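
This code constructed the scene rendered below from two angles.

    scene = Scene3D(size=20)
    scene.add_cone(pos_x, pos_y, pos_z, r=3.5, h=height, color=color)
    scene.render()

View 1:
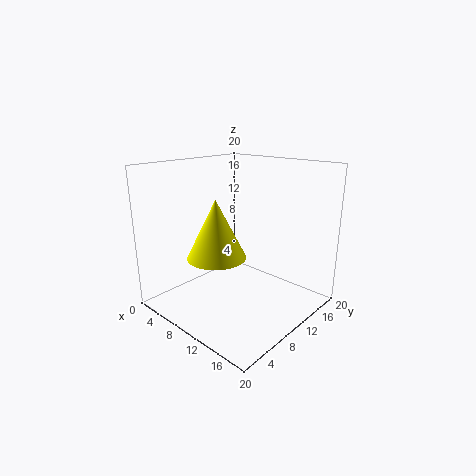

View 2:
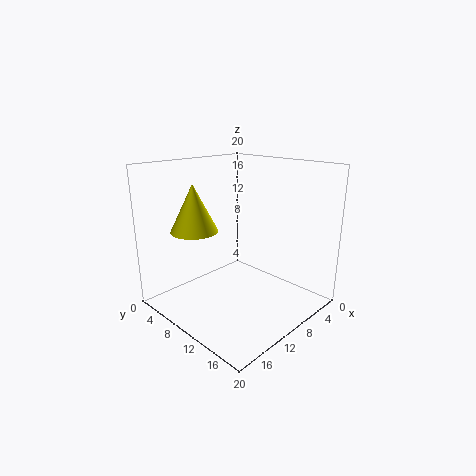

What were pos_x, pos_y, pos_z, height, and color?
pos_x = 12.5; pos_y = 3.5; pos_z = 10; height = 7; color = 'yellow'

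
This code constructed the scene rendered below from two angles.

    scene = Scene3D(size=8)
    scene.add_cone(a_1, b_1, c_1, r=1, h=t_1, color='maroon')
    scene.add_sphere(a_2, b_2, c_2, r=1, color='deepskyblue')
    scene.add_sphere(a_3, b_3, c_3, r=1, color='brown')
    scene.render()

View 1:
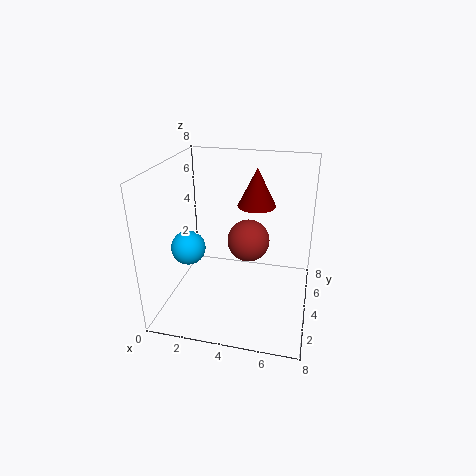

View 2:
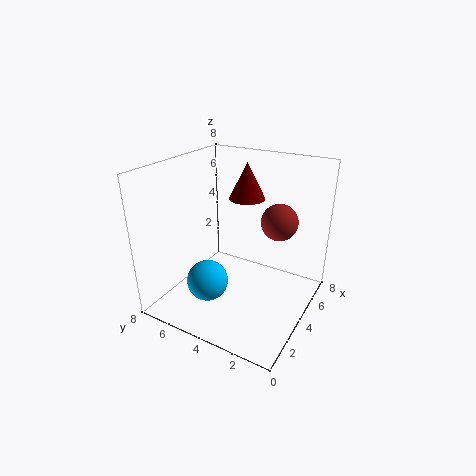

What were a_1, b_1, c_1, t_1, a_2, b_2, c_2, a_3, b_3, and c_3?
a_1 = 5, b_1 = 4, c_1 = 6, t_1 = 2, a_2 = 1, b_2 = 4, c_2 = 3, a_3 = 5, b_3 = 2, c_3 = 5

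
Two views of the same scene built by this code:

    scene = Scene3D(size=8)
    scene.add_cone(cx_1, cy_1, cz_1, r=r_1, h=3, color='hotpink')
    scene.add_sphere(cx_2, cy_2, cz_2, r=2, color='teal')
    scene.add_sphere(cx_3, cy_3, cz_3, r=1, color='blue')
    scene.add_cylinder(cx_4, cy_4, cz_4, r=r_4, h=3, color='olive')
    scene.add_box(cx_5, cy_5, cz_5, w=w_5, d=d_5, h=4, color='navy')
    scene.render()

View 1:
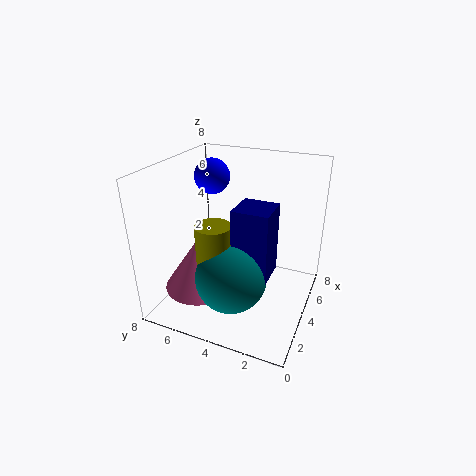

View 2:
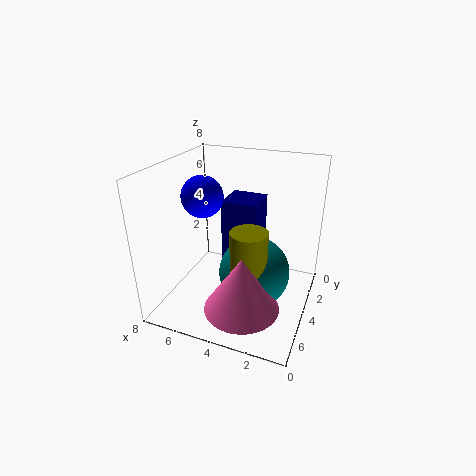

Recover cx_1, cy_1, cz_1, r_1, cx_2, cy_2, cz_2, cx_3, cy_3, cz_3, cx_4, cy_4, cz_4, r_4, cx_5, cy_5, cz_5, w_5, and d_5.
cx_1 = 3
cy_1 = 6
cz_1 = 1
r_1 = 2
cx_2 = 3
cy_2 = 4
cz_2 = 2
cx_3 = 5
cy_3 = 6
cz_3 = 7
cx_4 = 3
cy_4 = 5
cz_4 = 2
r_4 = 1
cx_5 = 3
cy_5 = 2
cz_5 = 2
w_5 = 2
d_5 = 2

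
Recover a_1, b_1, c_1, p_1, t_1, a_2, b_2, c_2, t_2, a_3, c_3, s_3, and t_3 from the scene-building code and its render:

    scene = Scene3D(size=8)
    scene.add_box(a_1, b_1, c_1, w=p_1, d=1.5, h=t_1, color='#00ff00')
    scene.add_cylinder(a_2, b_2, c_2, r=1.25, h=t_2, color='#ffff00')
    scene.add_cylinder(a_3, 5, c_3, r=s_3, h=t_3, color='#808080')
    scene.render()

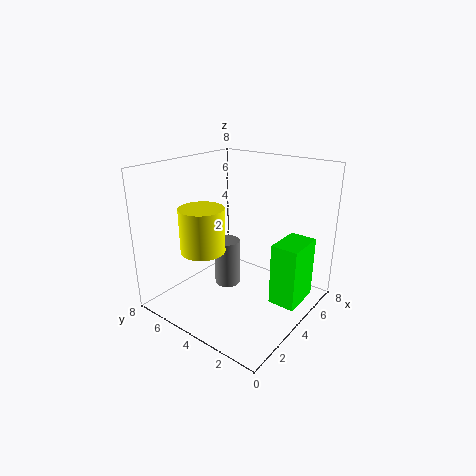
a_1 = 4.25; b_1 = 0.5; c_1 = 0.5; p_1 = 2.25; t_1 = 3.5; a_2 = 2.75; b_2 = 5.5; c_2 = 3.25; t_2 = 2.5; a_3 = 4.25; c_3 = 0.75; s_3 = 0.75; t_3 = 2.75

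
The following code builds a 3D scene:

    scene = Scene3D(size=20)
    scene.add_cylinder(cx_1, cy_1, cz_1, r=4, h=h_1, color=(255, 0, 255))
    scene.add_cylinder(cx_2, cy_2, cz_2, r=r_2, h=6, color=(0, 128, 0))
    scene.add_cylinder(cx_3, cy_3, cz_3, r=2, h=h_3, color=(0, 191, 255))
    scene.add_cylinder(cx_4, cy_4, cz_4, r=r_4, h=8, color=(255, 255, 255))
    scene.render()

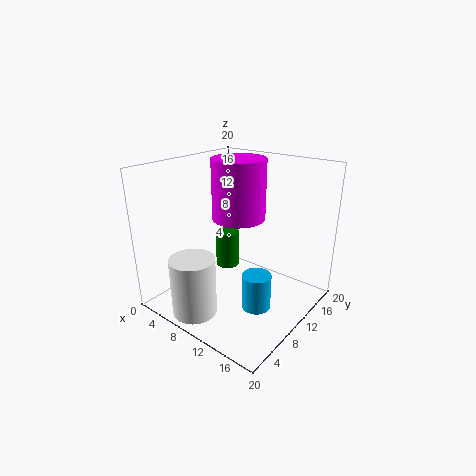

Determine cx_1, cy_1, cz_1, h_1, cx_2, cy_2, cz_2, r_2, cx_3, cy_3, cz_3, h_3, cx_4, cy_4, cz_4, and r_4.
cx_1 = 7
cy_1 = 14
cz_1 = 11
h_1 = 9
cx_2 = 3
cy_2 = 16
cz_2 = 1
r_2 = 2
cx_3 = 14
cy_3 = 9
cz_3 = 1
h_3 = 5
cx_4 = 8
cy_4 = 3
cz_4 = 1
r_4 = 3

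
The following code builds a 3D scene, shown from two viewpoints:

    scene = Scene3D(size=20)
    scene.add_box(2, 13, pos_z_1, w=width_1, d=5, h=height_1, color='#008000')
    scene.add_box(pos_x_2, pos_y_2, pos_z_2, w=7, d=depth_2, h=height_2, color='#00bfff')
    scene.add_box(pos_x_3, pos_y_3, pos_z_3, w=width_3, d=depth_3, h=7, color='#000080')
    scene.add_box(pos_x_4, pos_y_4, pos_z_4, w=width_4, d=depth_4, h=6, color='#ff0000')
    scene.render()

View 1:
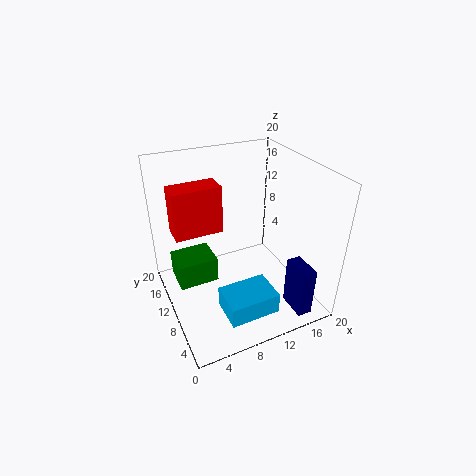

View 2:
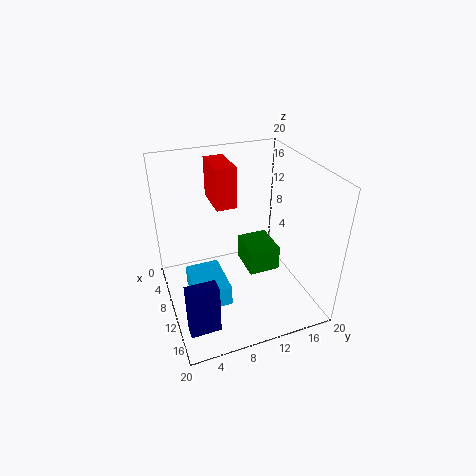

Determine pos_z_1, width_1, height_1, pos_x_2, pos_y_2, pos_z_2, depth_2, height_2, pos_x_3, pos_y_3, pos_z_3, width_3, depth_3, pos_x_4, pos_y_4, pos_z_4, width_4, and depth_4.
pos_z_1 = 1, width_1 = 6, height_1 = 4, pos_x_2 = 6, pos_y_2 = 3, pos_z_2 = 1, depth_2 = 5, height_2 = 3, pos_x_3 = 15, pos_y_3 = 1, pos_z_3 = 1, width_3 = 2, depth_3 = 4, pos_x_4 = 1, pos_y_4 = 8, pos_z_4 = 13, width_4 = 6, depth_4 = 3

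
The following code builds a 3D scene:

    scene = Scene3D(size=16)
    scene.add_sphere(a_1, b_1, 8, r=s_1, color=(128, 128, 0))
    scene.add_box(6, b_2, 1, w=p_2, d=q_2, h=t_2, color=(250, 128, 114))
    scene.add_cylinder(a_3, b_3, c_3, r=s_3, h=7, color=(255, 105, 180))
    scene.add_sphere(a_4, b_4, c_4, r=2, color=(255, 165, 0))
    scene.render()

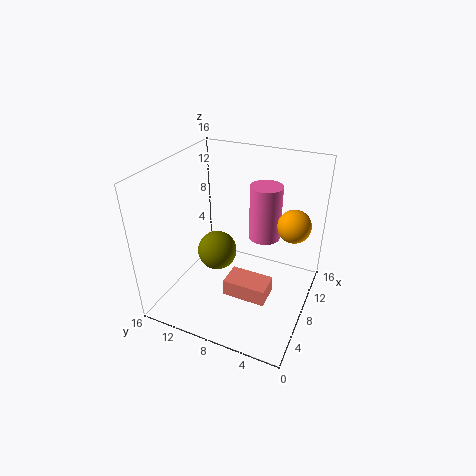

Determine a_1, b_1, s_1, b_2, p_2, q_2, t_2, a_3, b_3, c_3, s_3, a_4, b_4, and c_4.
a_1 = 5; b_1 = 9; s_1 = 2; b_2 = 4; p_2 = 3; q_2 = 5; t_2 = 2; a_3 = 14; b_3 = 7; c_3 = 5; s_3 = 2; a_4 = 13; b_4 = 3; c_4 = 8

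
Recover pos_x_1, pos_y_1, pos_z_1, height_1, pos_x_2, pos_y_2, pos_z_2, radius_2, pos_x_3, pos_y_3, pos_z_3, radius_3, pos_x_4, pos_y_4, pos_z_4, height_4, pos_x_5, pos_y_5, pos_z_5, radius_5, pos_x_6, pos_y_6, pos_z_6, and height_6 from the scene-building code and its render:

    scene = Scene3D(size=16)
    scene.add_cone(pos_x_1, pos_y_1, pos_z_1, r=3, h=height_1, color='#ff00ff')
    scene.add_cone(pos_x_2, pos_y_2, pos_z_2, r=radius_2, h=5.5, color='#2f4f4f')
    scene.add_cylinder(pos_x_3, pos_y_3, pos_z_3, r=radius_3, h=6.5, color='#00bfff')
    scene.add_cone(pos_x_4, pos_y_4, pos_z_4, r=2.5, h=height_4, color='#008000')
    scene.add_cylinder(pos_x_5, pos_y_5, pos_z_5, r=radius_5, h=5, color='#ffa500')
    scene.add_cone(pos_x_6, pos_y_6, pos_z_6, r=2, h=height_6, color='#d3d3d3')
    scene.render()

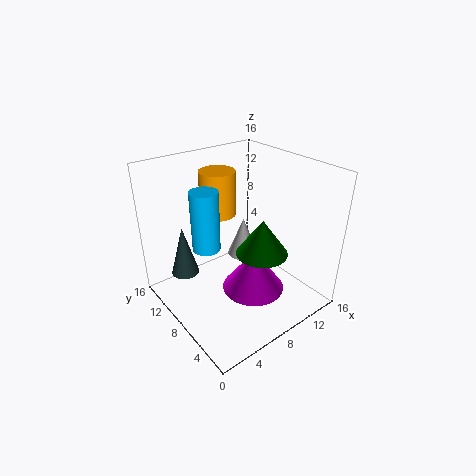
pos_x_1 = 6
pos_y_1 = 3
pos_z_1 = 5.5
height_1 = 4
pos_x_2 = 2.5
pos_y_2 = 10.5
pos_z_2 = 4.5
radius_2 = 1.5
pos_x_3 = 4.5
pos_y_3 = 9
pos_z_3 = 7.5
radius_3 = 1.5
pos_x_4 = 7
pos_y_4 = 3
pos_z_4 = 9
height_4 = 3.5
pos_x_5 = 7.5
pos_y_5 = 11
pos_z_5 = 10
radius_5 = 2
pos_x_6 = 12
pos_y_6 = 12
pos_z_6 = 2.5
height_6 = 5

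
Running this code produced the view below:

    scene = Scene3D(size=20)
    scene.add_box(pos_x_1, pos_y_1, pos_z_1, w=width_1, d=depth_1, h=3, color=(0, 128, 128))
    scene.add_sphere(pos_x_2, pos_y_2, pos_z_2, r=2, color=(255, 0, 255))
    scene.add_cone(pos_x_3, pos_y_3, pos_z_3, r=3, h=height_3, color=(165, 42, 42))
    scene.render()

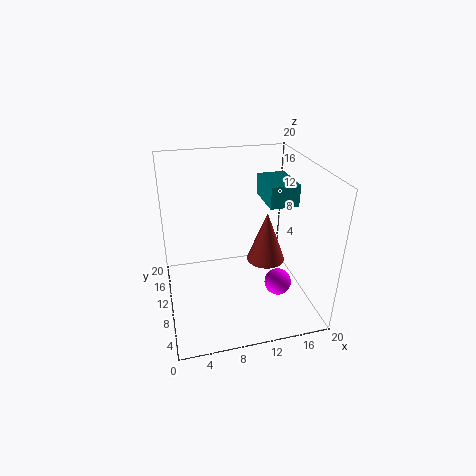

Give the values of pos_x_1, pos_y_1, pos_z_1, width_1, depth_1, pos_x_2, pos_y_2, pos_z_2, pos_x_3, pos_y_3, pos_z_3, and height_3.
pos_x_1 = 14, pos_y_1 = 8.5, pos_z_1 = 14.5, width_1 = 4, depth_1 = 6, pos_x_2 = 16, pos_y_2 = 9, pos_z_2 = 2, pos_x_3 = 15.5, pos_y_3 = 13.5, pos_z_3 = 3.5, height_3 = 8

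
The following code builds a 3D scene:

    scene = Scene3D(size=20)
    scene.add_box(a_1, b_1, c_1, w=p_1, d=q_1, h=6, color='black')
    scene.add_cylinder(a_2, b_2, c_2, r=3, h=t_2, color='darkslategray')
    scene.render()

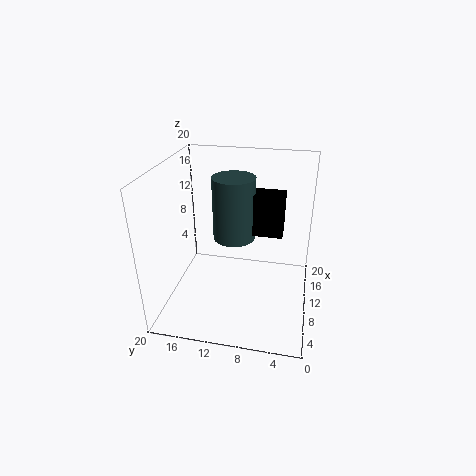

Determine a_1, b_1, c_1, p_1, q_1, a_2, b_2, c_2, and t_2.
a_1 = 11, b_1 = 4, c_1 = 10, p_1 = 3, q_1 = 7, a_2 = 12, b_2 = 11, c_2 = 9, t_2 = 9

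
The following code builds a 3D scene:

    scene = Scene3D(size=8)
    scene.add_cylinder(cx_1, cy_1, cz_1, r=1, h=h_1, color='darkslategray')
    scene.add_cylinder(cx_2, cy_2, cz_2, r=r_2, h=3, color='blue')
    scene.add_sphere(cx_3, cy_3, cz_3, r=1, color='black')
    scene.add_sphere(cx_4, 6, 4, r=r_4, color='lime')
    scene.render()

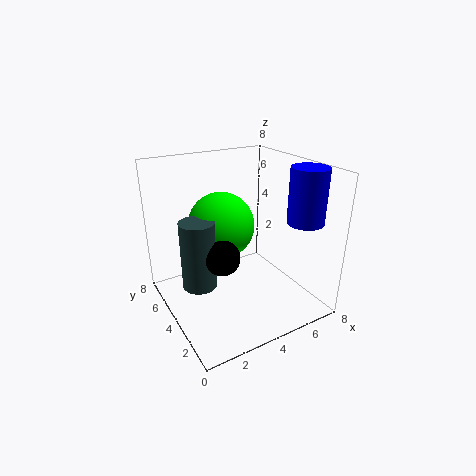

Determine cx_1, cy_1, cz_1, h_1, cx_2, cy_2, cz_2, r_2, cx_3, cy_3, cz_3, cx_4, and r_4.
cx_1 = 2; cy_1 = 5; cz_1 = 1; h_1 = 4; cx_2 = 7; cy_2 = 2; cz_2 = 5; r_2 = 1; cx_3 = 3; cy_3 = 4; cz_3 = 3; cx_4 = 4; r_4 = 2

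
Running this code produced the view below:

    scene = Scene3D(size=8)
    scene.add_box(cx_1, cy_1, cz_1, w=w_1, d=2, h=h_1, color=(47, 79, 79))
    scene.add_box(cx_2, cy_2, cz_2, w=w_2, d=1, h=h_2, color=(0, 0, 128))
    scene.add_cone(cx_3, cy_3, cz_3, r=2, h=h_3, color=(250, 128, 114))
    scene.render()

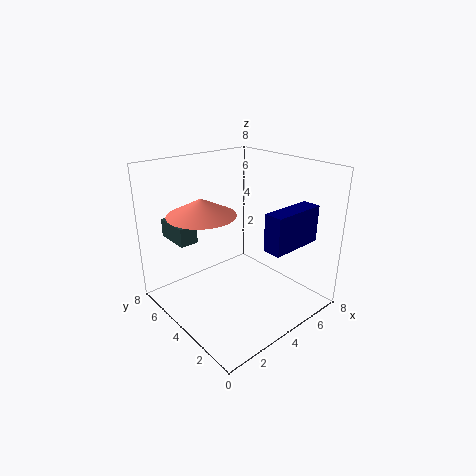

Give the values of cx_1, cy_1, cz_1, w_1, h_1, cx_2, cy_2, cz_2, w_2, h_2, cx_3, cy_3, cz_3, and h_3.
cx_1 = 1, cy_1 = 5, cz_1 = 4, w_1 = 1, h_1 = 1, cx_2 = 4, cy_2 = 1, cz_2 = 4, w_2 = 3, h_2 = 2, cx_3 = 3, cy_3 = 6, cz_3 = 5, h_3 = 1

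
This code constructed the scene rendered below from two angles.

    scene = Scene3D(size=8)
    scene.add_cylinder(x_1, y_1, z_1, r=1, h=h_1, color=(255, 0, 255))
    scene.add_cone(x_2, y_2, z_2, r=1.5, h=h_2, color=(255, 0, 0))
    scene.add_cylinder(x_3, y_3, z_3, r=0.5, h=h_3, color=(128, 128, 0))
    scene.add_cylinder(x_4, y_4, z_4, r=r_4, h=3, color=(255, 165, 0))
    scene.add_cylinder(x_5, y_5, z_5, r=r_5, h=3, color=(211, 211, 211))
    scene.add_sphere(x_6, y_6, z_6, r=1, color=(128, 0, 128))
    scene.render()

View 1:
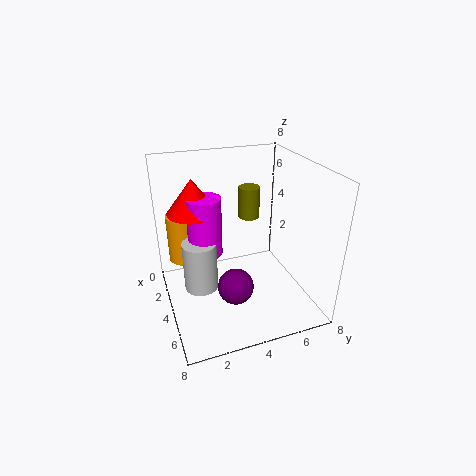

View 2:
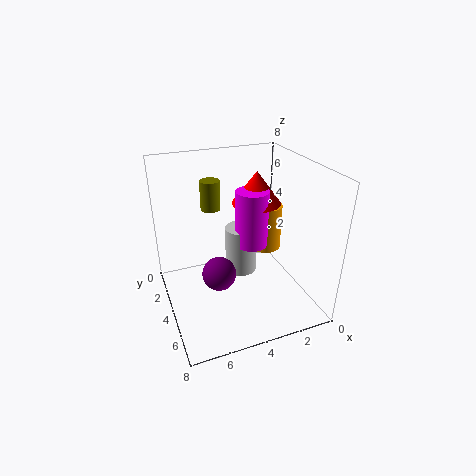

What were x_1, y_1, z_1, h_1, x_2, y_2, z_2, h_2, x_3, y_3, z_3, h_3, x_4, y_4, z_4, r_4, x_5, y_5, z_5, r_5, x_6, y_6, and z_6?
x_1 = 2.5; y_1 = 2.5; z_1 = 2.5; h_1 = 3.5; x_2 = 2; y_2 = 2; z_2 = 5; h_2 = 2; x_3 = 5.5; y_3 = 4; z_3 = 6; h_3 = 1.5; x_4 = 1; y_4 = 1.5; z_4 = 1.5; r_4 = 1; x_5 = 3; y_5 = 2; z_5 = 0.5; r_5 = 1; x_6 = 5; y_6 = 3.5; z_6 = 1.5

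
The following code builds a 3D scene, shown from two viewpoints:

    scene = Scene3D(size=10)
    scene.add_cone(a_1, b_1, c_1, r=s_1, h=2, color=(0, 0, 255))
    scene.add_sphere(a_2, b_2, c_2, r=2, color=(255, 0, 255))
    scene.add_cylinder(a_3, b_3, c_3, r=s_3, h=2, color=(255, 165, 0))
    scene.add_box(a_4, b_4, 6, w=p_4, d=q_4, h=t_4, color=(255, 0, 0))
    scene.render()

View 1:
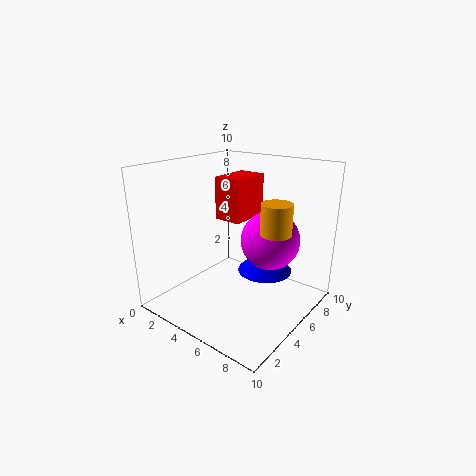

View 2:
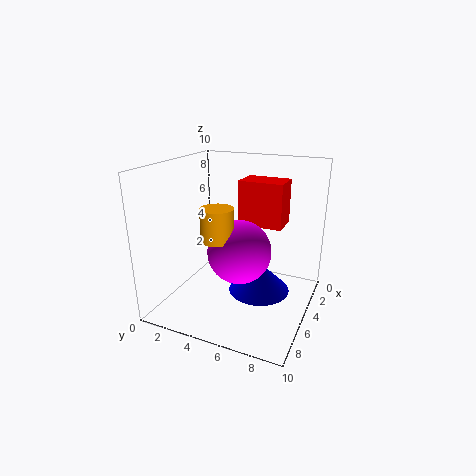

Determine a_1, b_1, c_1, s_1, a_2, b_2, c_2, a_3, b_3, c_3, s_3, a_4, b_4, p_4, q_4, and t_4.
a_1 = 6; b_1 = 7; c_1 = 2; s_1 = 2; a_2 = 7; b_2 = 6; c_2 = 5; a_3 = 8; b_3 = 5; c_3 = 6; s_3 = 1; a_4 = 3; b_4 = 5; p_4 = 2; q_4 = 3; t_4 = 3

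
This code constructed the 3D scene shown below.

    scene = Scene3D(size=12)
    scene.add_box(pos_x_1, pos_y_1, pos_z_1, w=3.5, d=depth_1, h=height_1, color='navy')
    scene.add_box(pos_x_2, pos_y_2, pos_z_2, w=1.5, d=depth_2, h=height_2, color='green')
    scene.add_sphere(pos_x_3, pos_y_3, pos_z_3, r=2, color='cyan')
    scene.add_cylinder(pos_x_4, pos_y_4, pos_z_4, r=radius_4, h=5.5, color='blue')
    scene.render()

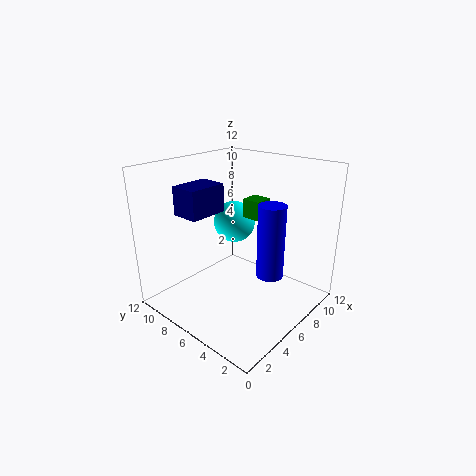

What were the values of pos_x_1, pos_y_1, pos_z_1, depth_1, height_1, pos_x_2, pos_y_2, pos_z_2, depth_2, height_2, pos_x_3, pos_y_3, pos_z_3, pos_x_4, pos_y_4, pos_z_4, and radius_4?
pos_x_1 = 3.5; pos_y_1 = 8.5; pos_z_1 = 7.5; depth_1 = 2.5; height_1 = 2.5; pos_x_2 = 6; pos_y_2 = 4; pos_z_2 = 8; depth_2 = 1.5; height_2 = 1.5; pos_x_3 = 9.5; pos_y_3 = 9.5; pos_z_3 = 5.5; pos_x_4 = 5; pos_y_4 = 2; pos_z_4 = 4.5; radius_4 = 1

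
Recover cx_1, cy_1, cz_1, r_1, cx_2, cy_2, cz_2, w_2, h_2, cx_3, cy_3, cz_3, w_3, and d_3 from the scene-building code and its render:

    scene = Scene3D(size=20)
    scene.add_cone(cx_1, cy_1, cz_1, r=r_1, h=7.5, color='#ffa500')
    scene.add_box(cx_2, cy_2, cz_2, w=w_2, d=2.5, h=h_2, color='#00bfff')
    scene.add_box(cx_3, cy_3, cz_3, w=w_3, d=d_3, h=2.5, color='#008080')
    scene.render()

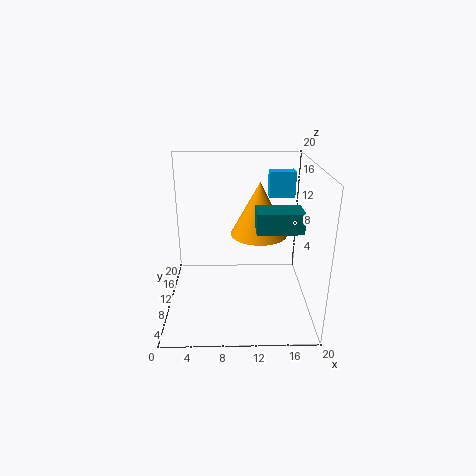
cx_1 = 13
cy_1 = 11.5
cz_1 = 10
r_1 = 4
cx_2 = 15
cy_2 = 17
cz_2 = 13.5
w_2 = 4
h_2 = 4
cx_3 = 12
cy_3 = 3
cz_3 = 13.5
w_3 = 5.5
d_3 = 3.5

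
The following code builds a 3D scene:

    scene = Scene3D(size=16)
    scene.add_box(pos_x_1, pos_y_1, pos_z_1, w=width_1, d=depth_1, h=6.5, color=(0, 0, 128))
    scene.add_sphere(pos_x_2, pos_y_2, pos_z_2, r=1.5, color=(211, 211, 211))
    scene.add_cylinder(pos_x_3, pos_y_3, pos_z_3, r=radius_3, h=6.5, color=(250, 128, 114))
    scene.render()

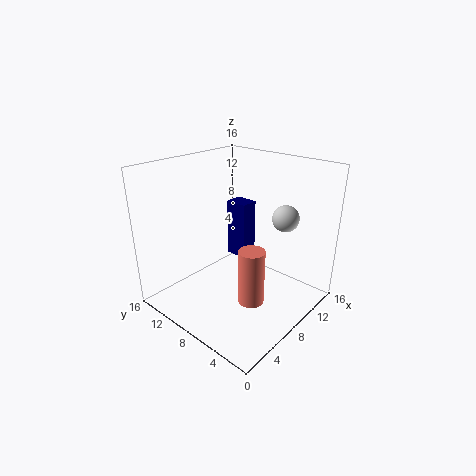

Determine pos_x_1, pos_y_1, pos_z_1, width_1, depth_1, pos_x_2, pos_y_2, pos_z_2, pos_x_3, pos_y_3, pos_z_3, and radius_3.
pos_x_1 = 9, pos_y_1 = 8, pos_z_1 = 5, width_1 = 2, depth_1 = 2.5, pos_x_2 = 12, pos_y_2 = 4.5, pos_z_2 = 10, pos_x_3 = 8, pos_y_3 = 6, pos_z_3 = 0.5, radius_3 = 1.5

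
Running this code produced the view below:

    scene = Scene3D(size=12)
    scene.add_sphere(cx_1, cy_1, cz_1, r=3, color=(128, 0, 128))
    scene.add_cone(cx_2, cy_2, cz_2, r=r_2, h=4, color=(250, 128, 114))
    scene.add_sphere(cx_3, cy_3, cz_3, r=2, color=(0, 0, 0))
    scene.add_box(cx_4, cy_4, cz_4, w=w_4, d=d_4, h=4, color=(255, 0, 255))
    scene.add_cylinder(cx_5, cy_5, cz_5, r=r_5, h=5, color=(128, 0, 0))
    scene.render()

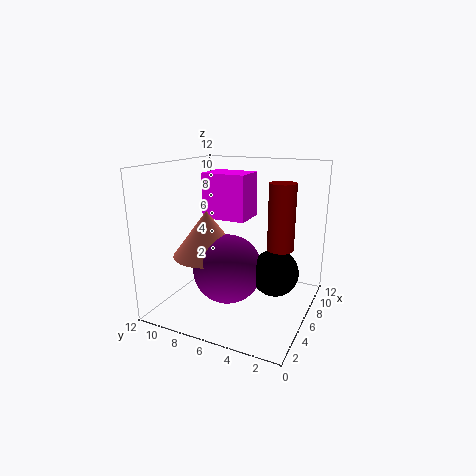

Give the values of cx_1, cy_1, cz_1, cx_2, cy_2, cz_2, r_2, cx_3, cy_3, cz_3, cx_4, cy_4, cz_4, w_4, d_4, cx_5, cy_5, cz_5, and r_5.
cx_1 = 6, cy_1 = 7, cz_1 = 3, cx_2 = 6, cy_2 = 9, cz_2 = 4, r_2 = 3, cx_3 = 7, cy_3 = 3, cz_3 = 3, cx_4 = 7, cy_4 = 6, cz_4 = 7, w_4 = 3, d_4 = 4, cx_5 = 5, cy_5 = 2, cz_5 = 6, r_5 = 1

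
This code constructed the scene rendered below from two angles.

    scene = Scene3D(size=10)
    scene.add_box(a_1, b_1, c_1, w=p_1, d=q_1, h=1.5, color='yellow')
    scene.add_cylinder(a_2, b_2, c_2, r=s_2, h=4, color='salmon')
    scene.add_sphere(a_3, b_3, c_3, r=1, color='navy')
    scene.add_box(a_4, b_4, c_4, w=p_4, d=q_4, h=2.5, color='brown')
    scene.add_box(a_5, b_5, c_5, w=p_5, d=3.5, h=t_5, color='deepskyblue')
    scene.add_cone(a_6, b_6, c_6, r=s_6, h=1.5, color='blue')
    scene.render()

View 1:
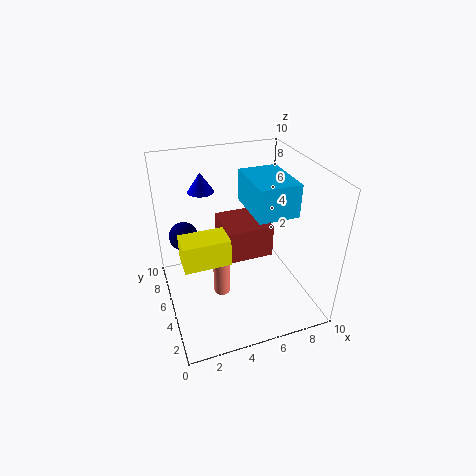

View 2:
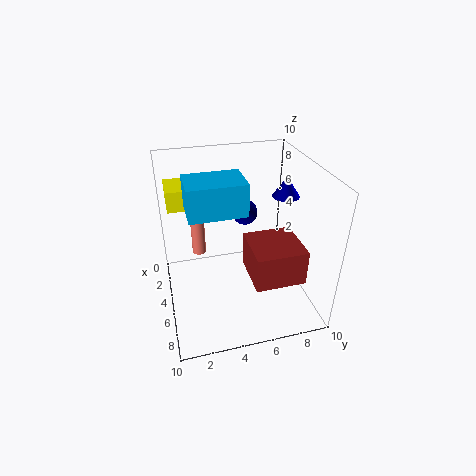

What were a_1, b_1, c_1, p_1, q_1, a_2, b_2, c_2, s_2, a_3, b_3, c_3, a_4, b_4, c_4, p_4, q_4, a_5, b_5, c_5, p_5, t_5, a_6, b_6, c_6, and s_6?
a_1 = 0.5; b_1 = 0.5; c_1 = 6.5; p_1 = 2.5; q_1 = 1.5; a_2 = 3; b_2 = 2.5; c_2 = 3; s_2 = 0.5; a_3 = 1.5; b_3 = 6.5; c_3 = 5; a_4 = 4.5; b_4 = 5.5; c_4 = 2.5; p_4 = 3.5; q_4 = 3.5; a_5 = 5; b_5 = 1.5; c_5 = 8; p_5 = 2.5; t_5 = 2; a_6 = 3.5; b_6 = 9; c_6 = 7; s_6 = 1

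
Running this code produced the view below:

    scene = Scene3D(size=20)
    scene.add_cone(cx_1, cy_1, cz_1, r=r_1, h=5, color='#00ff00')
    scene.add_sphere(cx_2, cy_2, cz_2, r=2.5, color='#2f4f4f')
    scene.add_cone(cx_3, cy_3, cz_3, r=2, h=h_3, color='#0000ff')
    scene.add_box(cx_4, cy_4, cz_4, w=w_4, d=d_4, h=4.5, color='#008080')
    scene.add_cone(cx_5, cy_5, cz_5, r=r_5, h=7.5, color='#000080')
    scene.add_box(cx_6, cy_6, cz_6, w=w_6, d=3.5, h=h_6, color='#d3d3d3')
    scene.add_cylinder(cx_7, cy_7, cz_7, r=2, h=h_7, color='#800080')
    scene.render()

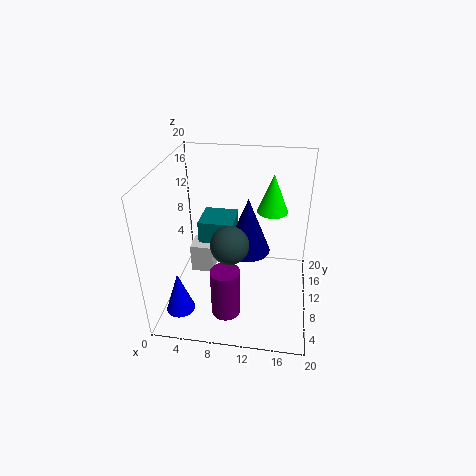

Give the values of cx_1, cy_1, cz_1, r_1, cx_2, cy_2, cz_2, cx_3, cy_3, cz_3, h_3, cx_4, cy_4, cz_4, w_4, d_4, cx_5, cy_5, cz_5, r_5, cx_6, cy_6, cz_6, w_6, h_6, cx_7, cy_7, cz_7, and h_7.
cx_1 = 14.5; cy_1 = 10; cz_1 = 14.5; r_1 = 2; cx_2 = 9.5; cy_2 = 6.5; cz_2 = 11; cx_3 = 2.5; cy_3 = 5; cz_3 = 0.5; h_3 = 6; cx_4 = 3; cy_4 = 14; cz_4 = 5; w_4 = 5.5; d_4 = 5.5; cx_5 = 11.5; cy_5 = 9; cz_5 = 9; r_5 = 3; cx_6 = 2; cy_6 = 12.5; cz_6 = 1.5; w_6 = 3.5; h_6 = 4.5; cx_7 = 9; cy_7 = 5.5; cz_7 = 0.5; h_7 = 7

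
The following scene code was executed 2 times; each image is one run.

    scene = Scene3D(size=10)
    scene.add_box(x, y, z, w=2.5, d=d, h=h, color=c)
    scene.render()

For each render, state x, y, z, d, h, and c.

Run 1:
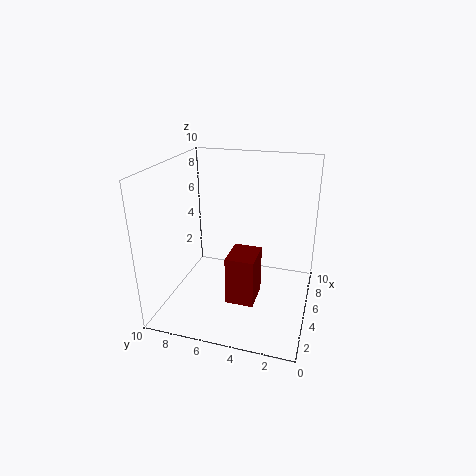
x = 3.5; y = 3.5; z = 0.5; d = 2; h = 3.5; c = 'maroon'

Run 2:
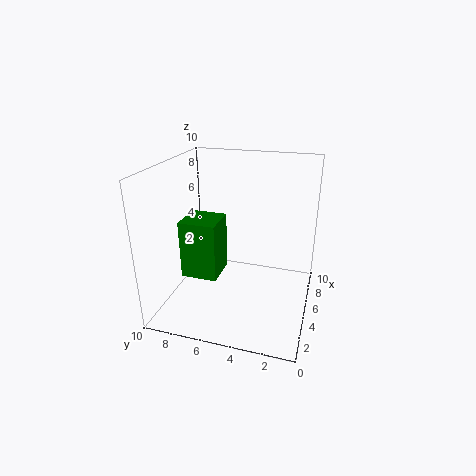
x = 3; y = 6; z = 2.5; d = 2.5; h = 4; c = 'green'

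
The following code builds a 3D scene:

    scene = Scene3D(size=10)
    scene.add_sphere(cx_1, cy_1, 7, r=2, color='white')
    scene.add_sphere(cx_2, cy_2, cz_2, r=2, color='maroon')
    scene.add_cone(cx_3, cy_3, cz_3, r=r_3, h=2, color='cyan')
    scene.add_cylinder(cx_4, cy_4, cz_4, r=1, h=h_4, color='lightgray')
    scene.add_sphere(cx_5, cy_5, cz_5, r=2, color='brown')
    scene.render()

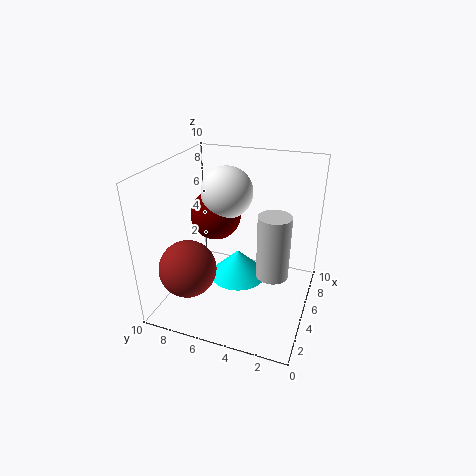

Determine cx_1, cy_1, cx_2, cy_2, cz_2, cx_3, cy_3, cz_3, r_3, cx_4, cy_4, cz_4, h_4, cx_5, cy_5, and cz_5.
cx_1 = 8
cy_1 = 7
cx_2 = 8
cy_2 = 8
cz_2 = 5
cx_3 = 5
cy_3 = 5
cz_3 = 2
r_3 = 2
cx_4 = 3
cy_4 = 2
cz_4 = 4
h_4 = 4
cx_5 = 3
cy_5 = 8
cz_5 = 3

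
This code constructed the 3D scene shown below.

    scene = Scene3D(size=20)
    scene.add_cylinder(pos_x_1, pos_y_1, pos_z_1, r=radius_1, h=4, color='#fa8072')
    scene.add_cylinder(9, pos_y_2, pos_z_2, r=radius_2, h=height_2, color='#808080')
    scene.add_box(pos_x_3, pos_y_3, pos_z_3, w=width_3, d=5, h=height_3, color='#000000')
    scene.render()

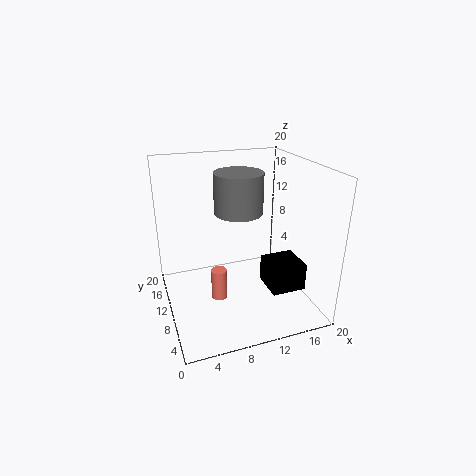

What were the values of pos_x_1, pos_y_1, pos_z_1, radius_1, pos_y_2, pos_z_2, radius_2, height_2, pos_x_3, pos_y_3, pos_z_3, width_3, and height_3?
pos_x_1 = 6; pos_y_1 = 6; pos_z_1 = 4; radius_1 = 1; pos_y_2 = 7; pos_z_2 = 15; radius_2 = 3; height_2 = 5; pos_x_3 = 14; pos_y_3 = 6; pos_z_3 = 2; width_3 = 5; height_3 = 4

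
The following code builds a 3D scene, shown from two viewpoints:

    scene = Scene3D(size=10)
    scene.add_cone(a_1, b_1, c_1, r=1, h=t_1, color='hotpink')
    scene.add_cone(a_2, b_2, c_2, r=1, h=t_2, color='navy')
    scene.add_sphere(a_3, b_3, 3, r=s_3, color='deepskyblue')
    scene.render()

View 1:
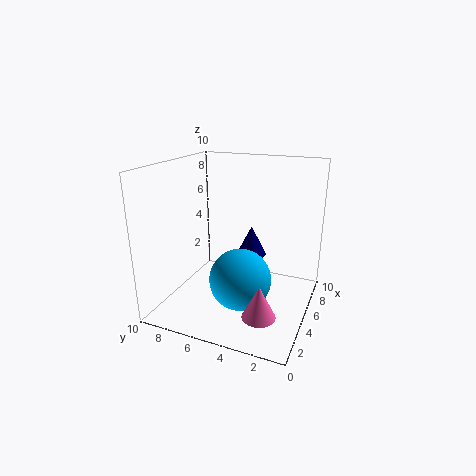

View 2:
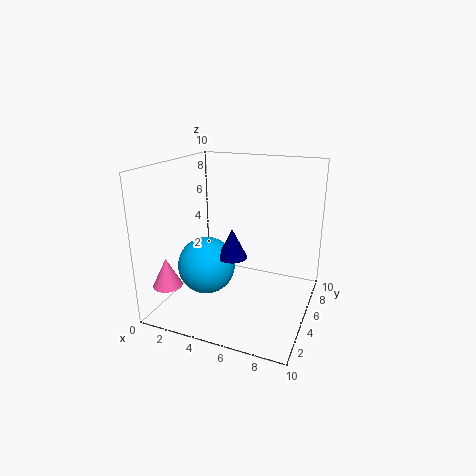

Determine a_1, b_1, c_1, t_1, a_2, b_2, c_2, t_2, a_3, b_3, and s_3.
a_1 = 1
b_1 = 2
c_1 = 2
t_1 = 2
a_2 = 5
b_2 = 4
c_2 = 4
t_2 = 2
a_3 = 3
b_3 = 4
s_3 = 2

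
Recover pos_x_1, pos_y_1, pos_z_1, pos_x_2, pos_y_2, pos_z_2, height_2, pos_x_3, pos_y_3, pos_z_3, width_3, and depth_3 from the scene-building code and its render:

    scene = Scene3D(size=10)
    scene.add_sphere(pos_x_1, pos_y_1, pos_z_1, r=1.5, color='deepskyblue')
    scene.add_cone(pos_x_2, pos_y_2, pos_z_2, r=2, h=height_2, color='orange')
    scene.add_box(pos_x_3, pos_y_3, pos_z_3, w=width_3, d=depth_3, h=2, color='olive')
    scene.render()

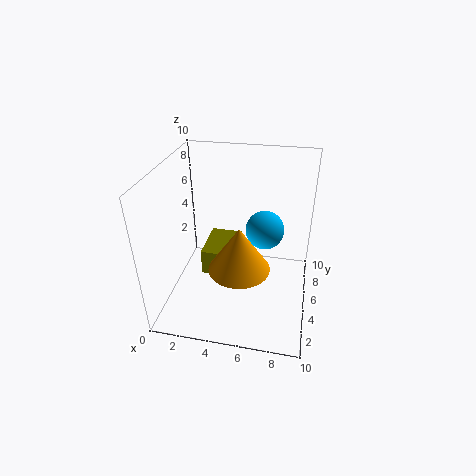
pos_x_1 = 6.5, pos_y_1 = 8, pos_z_1 = 4, pos_x_2 = 5.5, pos_y_2 = 3, pos_z_2 = 4, height_2 = 3, pos_x_3 = 2, pos_y_3 = 5.5, pos_z_3 = 1, width_3 = 2.5, depth_3 = 3.5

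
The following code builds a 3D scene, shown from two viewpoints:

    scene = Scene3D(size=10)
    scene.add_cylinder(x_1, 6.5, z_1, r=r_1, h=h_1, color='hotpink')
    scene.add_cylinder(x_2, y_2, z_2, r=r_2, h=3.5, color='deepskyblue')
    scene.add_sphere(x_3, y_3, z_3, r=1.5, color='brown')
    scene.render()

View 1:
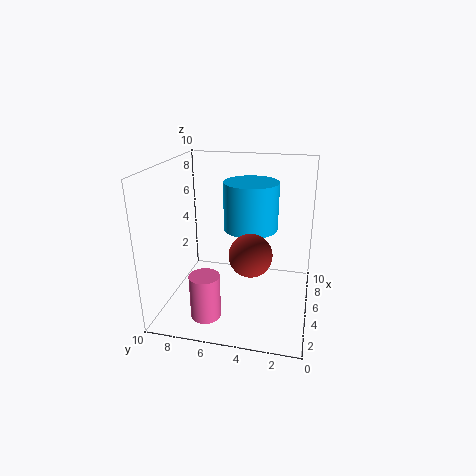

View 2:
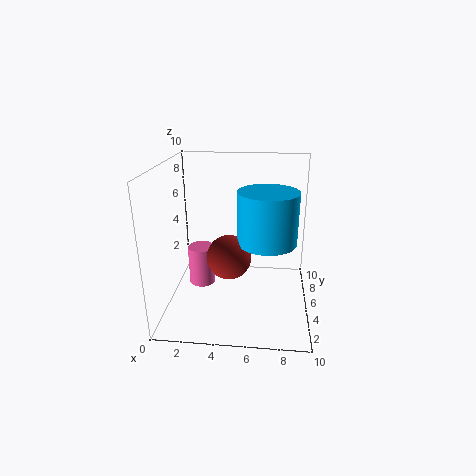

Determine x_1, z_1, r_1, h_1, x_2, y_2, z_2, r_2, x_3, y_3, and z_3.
x_1 = 2, z_1 = 0.5, r_1 = 1, h_1 = 3, x_2 = 7, y_2 = 4.5, z_2 = 5, r_2 = 2, x_3 = 4.5, y_3 = 4, z_3 = 4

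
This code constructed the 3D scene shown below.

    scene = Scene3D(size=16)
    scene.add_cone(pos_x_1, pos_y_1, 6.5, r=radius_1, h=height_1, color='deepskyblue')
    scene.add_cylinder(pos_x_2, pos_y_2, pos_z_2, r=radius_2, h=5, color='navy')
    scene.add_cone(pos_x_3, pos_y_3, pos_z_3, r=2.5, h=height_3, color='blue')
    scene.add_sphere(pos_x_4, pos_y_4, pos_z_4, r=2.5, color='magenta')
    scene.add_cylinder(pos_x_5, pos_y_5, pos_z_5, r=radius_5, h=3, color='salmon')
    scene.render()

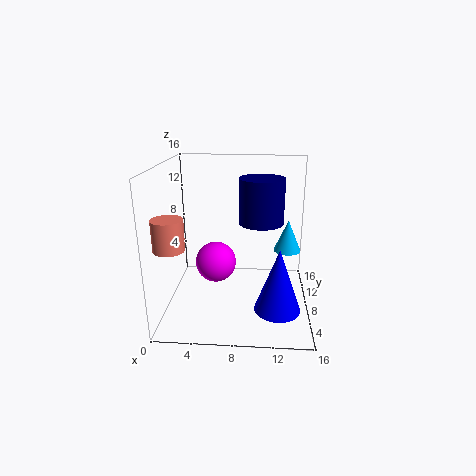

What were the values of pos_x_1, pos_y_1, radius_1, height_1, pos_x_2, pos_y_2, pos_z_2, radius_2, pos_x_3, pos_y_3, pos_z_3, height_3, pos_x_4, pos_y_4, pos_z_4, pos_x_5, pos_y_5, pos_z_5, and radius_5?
pos_x_1 = 13.5, pos_y_1 = 8.5, radius_1 = 1.5, height_1 = 3.5, pos_x_2 = 10.5, pos_y_2 = 9, pos_z_2 = 9.5, radius_2 = 2.5, pos_x_3 = 12.5, pos_y_3 = 5, pos_z_3 = 1, height_3 = 7, pos_x_4 = 5, pos_y_4 = 11, pos_z_4 = 3.5, pos_x_5 = 2, pos_y_5 = 2, pos_z_5 = 9, radius_5 = 1.5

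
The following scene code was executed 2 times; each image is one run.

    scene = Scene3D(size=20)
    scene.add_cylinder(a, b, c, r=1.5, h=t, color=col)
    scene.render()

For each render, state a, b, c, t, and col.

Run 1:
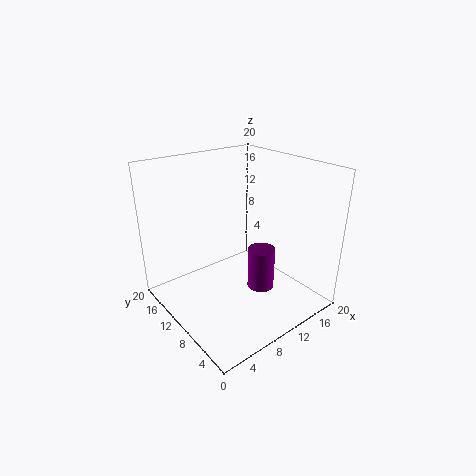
a = 6.75
b = 1.75
c = 8.25
t = 4.75
col = 'purple'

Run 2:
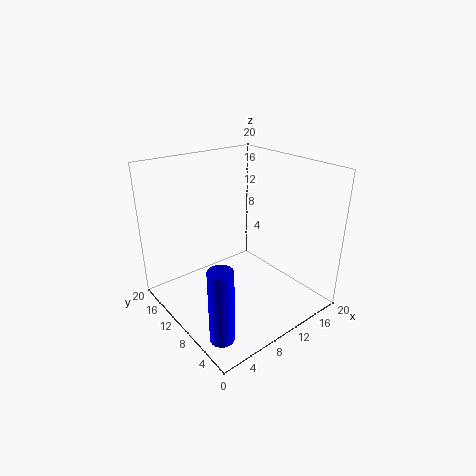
a = 2
b = 3
c = 1.75
t = 9.5
col = 'blue'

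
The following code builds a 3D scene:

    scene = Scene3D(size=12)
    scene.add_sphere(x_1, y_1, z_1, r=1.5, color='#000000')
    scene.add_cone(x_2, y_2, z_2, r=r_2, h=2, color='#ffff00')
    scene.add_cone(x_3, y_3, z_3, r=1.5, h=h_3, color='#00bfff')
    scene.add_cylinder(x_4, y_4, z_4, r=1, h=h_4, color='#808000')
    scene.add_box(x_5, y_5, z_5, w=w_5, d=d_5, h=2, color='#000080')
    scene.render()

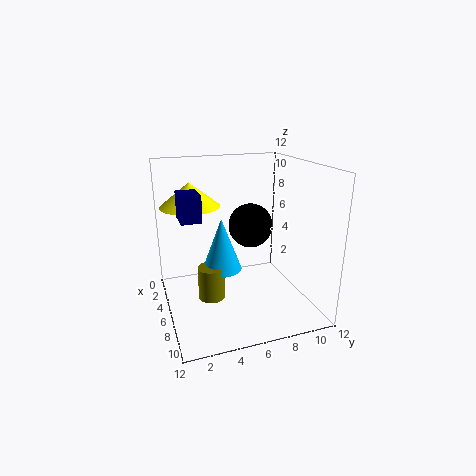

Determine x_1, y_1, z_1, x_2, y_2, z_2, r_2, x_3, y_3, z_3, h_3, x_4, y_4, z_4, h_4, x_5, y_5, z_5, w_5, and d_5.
x_1 = 10, y_1 = 5.5, z_1 = 8.5, x_2 = 4, y_2 = 2.5, z_2 = 8.5, r_2 = 2.5, x_3 = 8, y_3 = 4, z_3 = 4.5, h_3 = 4, x_4 = 8.5, y_4 = 3, z_4 = 2.5, h_4 = 2.5, x_5 = 6.5, y_5 = 1, z_5 = 8.5, w_5 = 2, d_5 = 1.5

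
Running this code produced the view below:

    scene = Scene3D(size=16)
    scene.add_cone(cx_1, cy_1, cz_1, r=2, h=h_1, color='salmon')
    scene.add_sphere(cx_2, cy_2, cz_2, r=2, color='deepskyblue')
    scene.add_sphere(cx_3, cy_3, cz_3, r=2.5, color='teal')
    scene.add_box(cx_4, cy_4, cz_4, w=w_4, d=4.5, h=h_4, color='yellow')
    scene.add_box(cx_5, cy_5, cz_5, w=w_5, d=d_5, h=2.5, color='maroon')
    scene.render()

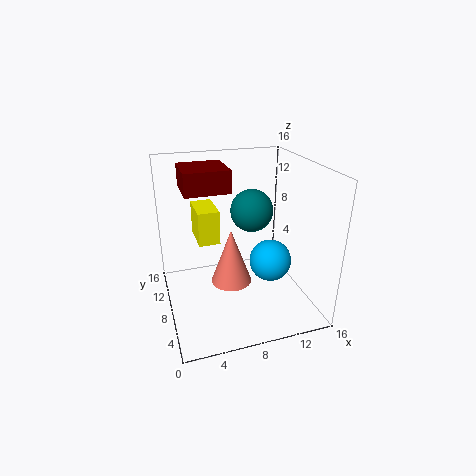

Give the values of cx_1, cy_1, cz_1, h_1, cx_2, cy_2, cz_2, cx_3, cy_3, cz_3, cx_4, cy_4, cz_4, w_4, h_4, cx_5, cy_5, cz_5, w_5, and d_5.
cx_1 = 6
cy_1 = 4
cz_1 = 5.5
h_1 = 5.5
cx_2 = 9.5
cy_2 = 2.5
cz_2 = 8
cx_3 = 10.5
cy_3 = 10.5
cz_3 = 10
cx_4 = 4
cy_4 = 10
cz_4 = 6.5
w_4 = 2.5
h_4 = 4
cx_5 = 2.5
cy_5 = 8.5
cz_5 = 13
w_5 = 5
d_5 = 5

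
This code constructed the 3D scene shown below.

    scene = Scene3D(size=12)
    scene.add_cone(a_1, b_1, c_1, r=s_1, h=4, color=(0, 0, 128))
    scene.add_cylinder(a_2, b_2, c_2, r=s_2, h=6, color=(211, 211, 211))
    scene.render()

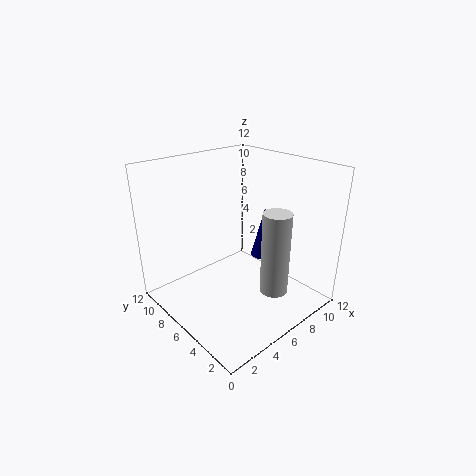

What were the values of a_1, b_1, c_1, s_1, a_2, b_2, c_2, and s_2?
a_1 = 7
b_1 = 4
c_1 = 5
s_1 = 1
a_2 = 5
b_2 = 1
c_2 = 4
s_2 = 1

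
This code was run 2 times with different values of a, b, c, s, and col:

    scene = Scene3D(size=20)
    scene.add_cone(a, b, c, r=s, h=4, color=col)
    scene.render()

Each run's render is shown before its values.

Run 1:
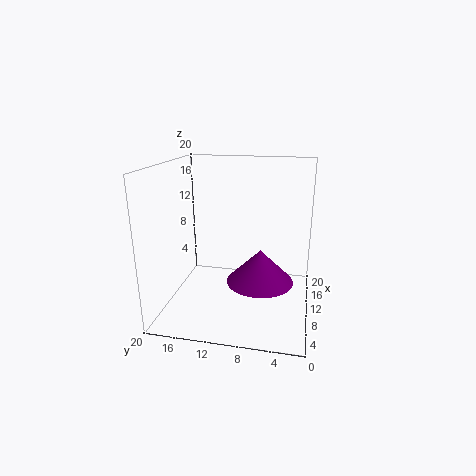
a = 4, b = 6, c = 7, s = 4, col = 'purple'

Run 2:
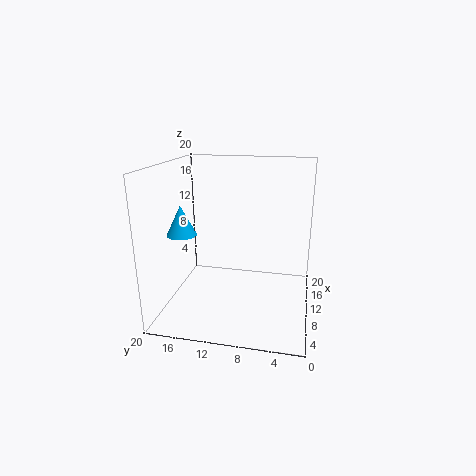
a = 7, b = 17, c = 11, s = 2, col = 'deepskyblue'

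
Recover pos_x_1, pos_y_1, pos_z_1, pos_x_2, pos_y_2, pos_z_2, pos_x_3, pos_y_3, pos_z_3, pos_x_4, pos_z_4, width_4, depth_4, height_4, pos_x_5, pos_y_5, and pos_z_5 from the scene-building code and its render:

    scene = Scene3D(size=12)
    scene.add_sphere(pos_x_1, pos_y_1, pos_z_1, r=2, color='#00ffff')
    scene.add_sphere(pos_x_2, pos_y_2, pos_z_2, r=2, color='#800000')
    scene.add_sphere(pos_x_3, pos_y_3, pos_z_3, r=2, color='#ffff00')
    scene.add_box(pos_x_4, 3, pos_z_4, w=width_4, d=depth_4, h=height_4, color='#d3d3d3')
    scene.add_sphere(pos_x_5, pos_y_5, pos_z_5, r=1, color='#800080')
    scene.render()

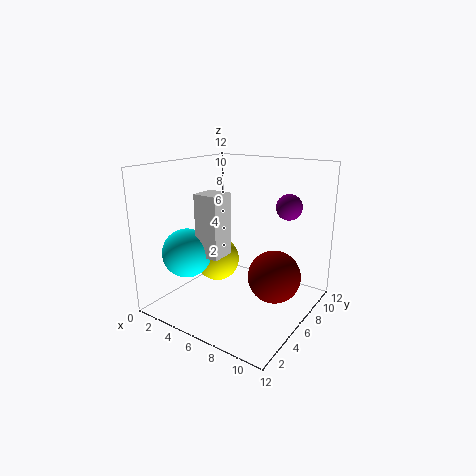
pos_x_1 = 3, pos_y_1 = 3, pos_z_1 = 5, pos_x_2 = 10, pos_y_2 = 5, pos_z_2 = 4, pos_x_3 = 3, pos_y_3 = 7, pos_z_3 = 3, pos_x_4 = 4, pos_z_4 = 5, width_4 = 2, depth_4 = 2, height_4 = 5, pos_x_5 = 10, pos_y_5 = 7, pos_z_5 = 9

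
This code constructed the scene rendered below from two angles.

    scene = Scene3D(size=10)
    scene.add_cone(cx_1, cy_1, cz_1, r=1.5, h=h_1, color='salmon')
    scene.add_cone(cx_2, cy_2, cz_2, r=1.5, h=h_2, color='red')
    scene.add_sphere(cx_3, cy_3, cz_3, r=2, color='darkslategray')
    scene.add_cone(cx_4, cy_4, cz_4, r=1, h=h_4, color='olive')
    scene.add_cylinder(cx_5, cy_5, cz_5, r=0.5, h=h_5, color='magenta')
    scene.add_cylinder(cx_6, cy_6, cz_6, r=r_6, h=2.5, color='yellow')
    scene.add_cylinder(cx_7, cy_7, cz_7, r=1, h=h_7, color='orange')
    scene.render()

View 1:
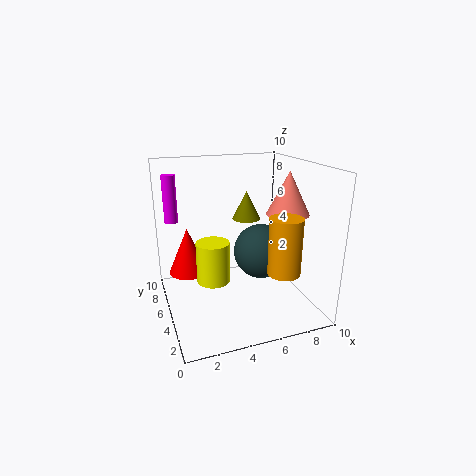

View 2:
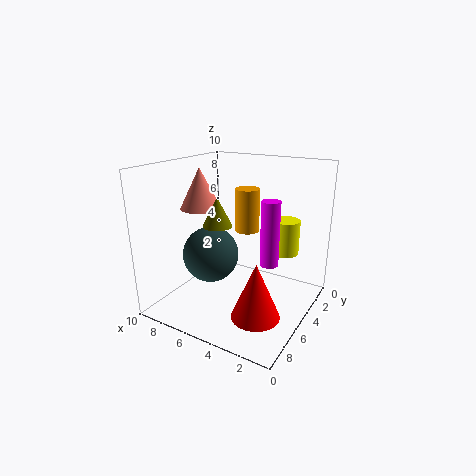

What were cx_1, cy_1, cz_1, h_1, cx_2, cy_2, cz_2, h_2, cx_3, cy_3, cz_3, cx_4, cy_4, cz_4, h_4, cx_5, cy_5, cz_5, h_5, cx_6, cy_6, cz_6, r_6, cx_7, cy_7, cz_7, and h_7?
cx_1 = 8.5, cy_1 = 4.5, cz_1 = 6.5, h_1 = 3, cx_2 = 2, cy_2 = 8, cz_2 = 1.5, h_2 = 3.5, cx_3 = 7, cy_3 = 5.5, cz_3 = 3.5, cx_4 = 6, cy_4 = 6, cz_4 = 6, h_4 = 2, cx_5 = 1, cy_5 = 8.5, cz_5 = 5.5, h_5 = 3.5, cx_6 = 2.5, cy_6 = 2.5, cz_6 = 3.5, r_6 = 1, cx_7 = 6.5, cy_7 = 1, cz_7 = 4, h_7 = 3.5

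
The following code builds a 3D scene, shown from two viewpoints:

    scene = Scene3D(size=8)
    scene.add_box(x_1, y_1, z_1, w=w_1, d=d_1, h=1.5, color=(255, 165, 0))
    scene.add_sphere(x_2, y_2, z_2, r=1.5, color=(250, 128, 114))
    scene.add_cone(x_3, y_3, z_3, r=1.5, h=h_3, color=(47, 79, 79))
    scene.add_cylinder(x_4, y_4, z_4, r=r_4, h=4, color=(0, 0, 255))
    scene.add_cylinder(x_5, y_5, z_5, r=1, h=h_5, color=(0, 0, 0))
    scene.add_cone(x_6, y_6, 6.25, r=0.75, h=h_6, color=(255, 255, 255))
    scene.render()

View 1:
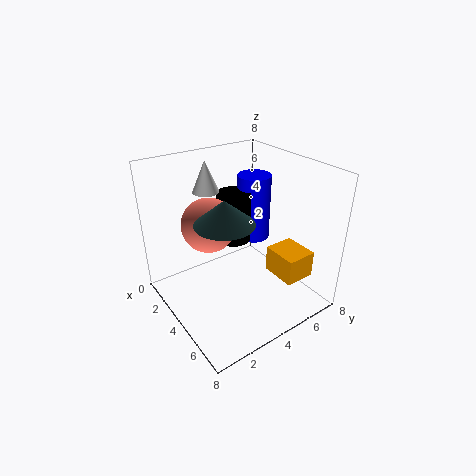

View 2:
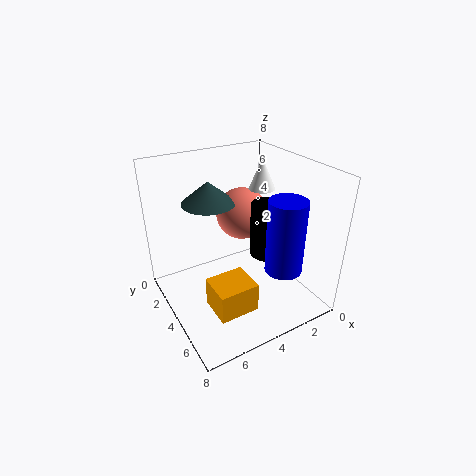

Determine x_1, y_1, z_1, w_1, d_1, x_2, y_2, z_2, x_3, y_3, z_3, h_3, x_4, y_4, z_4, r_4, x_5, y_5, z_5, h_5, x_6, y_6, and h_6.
x_1 = 4.75
y_1 = 5.5
z_1 = 1.75
w_1 = 2
d_1 = 1.75
x_2 = 3
y_2 = 2.75
z_2 = 4.75
x_3 = 5
y_3 = 2.5
z_3 = 5.75
h_3 = 1.25
x_4 = 2.5
y_4 = 6.25
z_4 = 2.75
r_4 = 1
x_5 = 2.5
y_5 = 4.75
z_5 = 3
h_5 = 3
x_6 = 2
y_6 = 3.25
h_6 = 1.75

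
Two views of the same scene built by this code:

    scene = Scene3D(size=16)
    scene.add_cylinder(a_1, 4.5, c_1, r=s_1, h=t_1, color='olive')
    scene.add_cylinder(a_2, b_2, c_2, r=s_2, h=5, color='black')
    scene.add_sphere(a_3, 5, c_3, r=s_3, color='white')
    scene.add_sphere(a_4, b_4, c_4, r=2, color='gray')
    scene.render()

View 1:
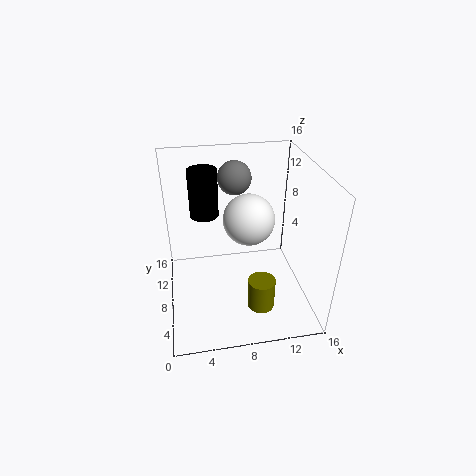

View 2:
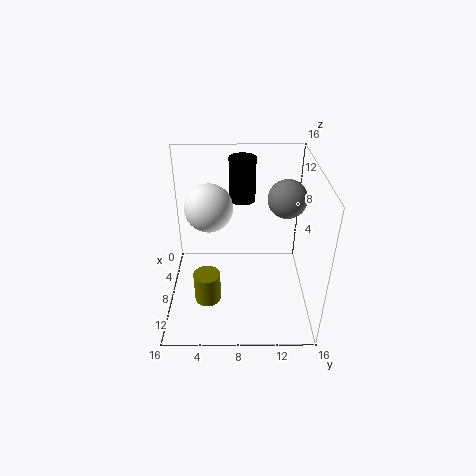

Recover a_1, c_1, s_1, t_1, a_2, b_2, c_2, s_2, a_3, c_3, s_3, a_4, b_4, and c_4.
a_1 = 10, c_1 = 1, s_1 = 1.5, t_1 = 3.5, a_2 = 4.5, b_2 = 8.5, c_2 = 11, s_2 = 1.5, a_3 = 8.5, c_3 = 12, s_3 = 2.5, a_4 = 8.5, b_4 = 13, c_4 = 13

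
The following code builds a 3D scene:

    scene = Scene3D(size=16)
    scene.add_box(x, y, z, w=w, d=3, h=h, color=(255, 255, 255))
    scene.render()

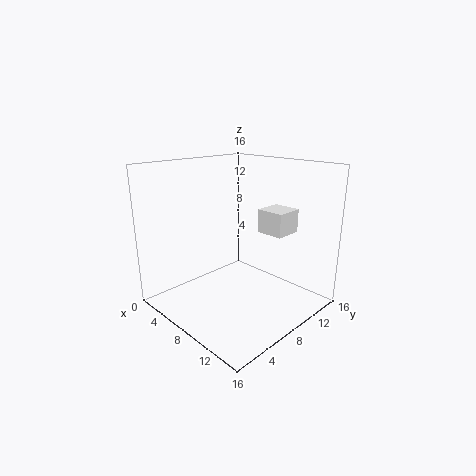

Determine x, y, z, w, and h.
x = 10; y = 9; z = 9; w = 3; h = 2.5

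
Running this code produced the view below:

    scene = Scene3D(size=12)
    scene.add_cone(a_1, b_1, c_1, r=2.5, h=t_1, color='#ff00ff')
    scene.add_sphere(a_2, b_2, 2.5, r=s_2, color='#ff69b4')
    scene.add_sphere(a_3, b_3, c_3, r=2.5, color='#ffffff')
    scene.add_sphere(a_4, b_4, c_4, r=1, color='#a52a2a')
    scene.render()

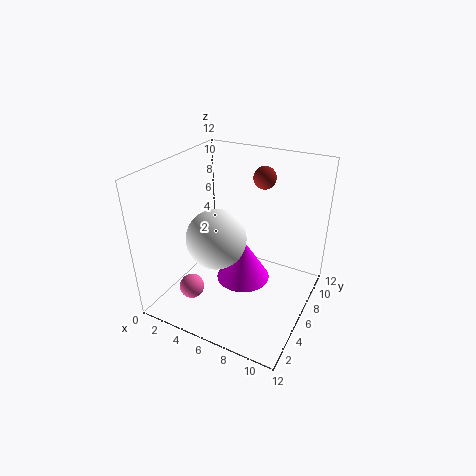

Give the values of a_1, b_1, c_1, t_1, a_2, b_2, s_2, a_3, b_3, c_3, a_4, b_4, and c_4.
a_1 = 5.5; b_1 = 8; c_1 = 0.5; t_1 = 4; a_2 = 3.5; b_2 = 2.5; s_2 = 1; a_3 = 4.5; b_3 = 5; c_3 = 6; a_4 = 6.5; b_4 = 10; c_4 = 10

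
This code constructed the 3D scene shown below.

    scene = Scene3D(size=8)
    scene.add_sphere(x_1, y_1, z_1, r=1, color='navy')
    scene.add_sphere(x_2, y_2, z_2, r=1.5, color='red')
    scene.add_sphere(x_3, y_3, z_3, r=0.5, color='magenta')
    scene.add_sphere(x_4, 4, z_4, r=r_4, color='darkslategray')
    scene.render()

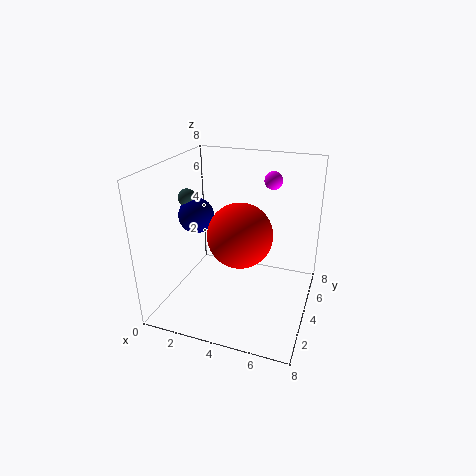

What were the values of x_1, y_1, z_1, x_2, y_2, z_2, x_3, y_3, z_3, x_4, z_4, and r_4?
x_1 = 1.5, y_1 = 4, z_1 = 5, x_2 = 5, y_2 = 1.5, z_2 = 5.5, x_3 = 5.5, y_3 = 5.5, z_3 = 7, x_4 = 1, z_4 = 6, r_4 = 0.5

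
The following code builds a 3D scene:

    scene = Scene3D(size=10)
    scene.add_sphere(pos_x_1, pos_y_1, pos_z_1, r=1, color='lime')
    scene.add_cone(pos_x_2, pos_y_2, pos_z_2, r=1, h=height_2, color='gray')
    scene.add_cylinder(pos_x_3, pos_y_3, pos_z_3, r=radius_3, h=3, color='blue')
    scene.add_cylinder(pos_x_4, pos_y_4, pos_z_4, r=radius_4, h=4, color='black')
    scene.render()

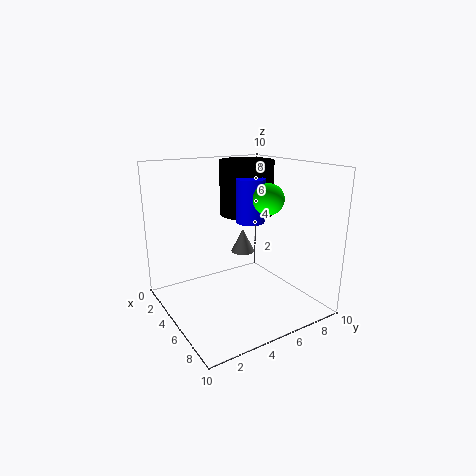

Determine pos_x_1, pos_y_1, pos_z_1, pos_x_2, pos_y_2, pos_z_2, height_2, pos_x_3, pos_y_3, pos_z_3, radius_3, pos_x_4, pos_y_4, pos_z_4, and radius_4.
pos_x_1 = 7
pos_y_1 = 6
pos_z_1 = 8
pos_x_2 = 1
pos_y_2 = 8
pos_z_2 = 2
height_2 = 2
pos_x_3 = 5
pos_y_3 = 6
pos_z_3 = 6
radius_3 = 1
pos_x_4 = 3
pos_y_4 = 7
pos_z_4 = 6
radius_4 = 2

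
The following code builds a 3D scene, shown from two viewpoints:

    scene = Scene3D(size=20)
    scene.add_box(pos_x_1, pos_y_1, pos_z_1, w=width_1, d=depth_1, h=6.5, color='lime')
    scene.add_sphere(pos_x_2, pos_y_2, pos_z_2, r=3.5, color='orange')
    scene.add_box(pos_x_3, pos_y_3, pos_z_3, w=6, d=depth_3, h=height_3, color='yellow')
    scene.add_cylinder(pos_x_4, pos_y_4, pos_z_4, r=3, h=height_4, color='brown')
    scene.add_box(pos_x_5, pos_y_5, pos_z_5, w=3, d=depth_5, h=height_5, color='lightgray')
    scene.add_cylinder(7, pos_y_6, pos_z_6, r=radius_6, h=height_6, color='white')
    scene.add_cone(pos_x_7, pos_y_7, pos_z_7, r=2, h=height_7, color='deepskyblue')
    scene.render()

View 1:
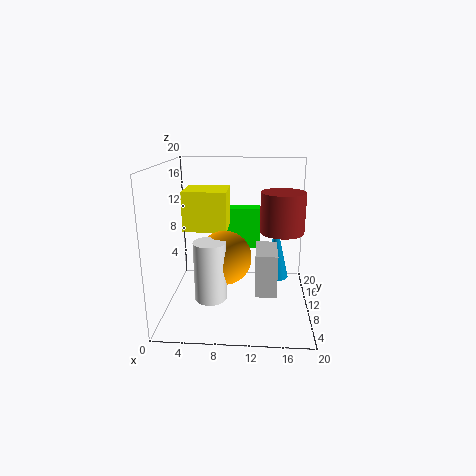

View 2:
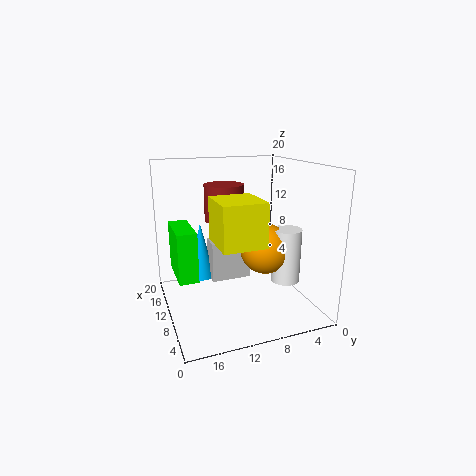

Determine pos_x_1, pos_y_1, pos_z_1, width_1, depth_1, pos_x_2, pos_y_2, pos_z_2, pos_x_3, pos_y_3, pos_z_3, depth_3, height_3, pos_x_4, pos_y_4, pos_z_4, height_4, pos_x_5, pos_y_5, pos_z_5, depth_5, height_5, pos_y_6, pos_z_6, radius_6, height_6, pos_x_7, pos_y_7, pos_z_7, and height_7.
pos_x_1 = 6.5
pos_y_1 = 16.5
pos_z_1 = 6
width_1 = 6.5
depth_1 = 2.5
pos_x_2 = 8.5
pos_y_2 = 6.5
pos_z_2 = 8.5
pos_x_3 = 2.5
pos_y_3 = 9
pos_z_3 = 11
depth_3 = 5.5
height_3 = 5.5
pos_x_4 = 16
pos_y_4 = 10
pos_z_4 = 11
height_4 = 5.5
pos_x_5 = 12.5
pos_y_5 = 7
pos_z_5 = 2.5
depth_5 = 6
height_5 = 6
pos_y_6 = 4
pos_z_6 = 4
radius_6 = 2
height_6 = 7.5
pos_x_7 = 15.5
pos_y_7 = 14
pos_z_7 = 2.5
height_7 = 8.5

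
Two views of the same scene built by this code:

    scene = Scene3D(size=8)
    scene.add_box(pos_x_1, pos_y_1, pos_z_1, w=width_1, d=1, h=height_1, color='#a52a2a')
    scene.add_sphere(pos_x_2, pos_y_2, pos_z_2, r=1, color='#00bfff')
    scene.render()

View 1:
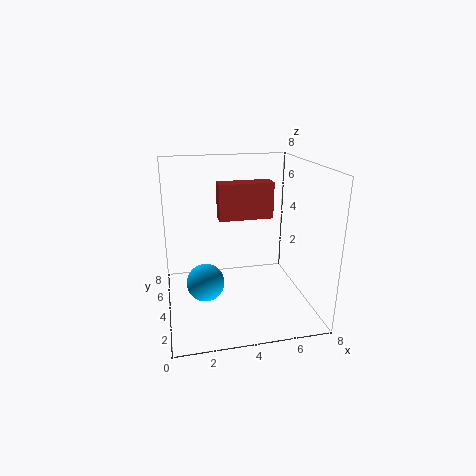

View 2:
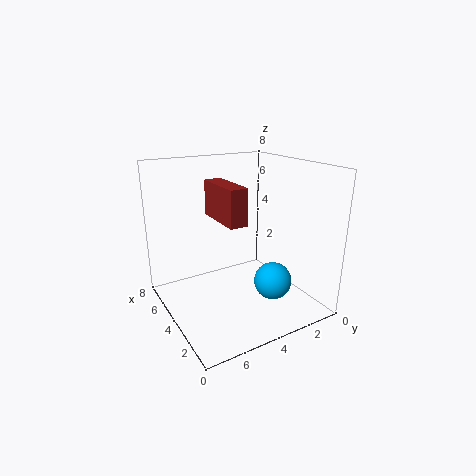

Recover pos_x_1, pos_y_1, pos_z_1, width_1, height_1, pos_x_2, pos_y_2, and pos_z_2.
pos_x_1 = 3
pos_y_1 = 4
pos_z_1 = 5
width_1 = 3
height_1 = 2
pos_x_2 = 2
pos_y_2 = 3
pos_z_2 = 2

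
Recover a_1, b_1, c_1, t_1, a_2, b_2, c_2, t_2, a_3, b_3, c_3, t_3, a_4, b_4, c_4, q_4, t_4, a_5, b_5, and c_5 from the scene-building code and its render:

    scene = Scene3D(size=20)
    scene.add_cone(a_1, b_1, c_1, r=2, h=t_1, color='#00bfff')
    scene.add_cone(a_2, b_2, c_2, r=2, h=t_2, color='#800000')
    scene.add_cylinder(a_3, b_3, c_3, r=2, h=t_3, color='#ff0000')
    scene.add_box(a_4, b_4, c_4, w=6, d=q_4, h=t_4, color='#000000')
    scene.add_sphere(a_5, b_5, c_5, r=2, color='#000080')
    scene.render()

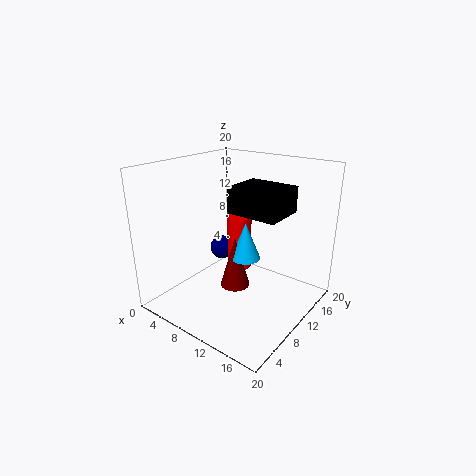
a_1 = 12
b_1 = 9
c_1 = 8
t_1 = 5
a_2 = 11
b_2 = 8
c_2 = 4
t_2 = 7
a_3 = 5
b_3 = 17
c_3 = 1
t_3 = 9
a_4 = 13
b_4 = 4
c_4 = 16
q_4 = 5
t_4 = 3
a_5 = 2
b_5 = 16
c_5 = 4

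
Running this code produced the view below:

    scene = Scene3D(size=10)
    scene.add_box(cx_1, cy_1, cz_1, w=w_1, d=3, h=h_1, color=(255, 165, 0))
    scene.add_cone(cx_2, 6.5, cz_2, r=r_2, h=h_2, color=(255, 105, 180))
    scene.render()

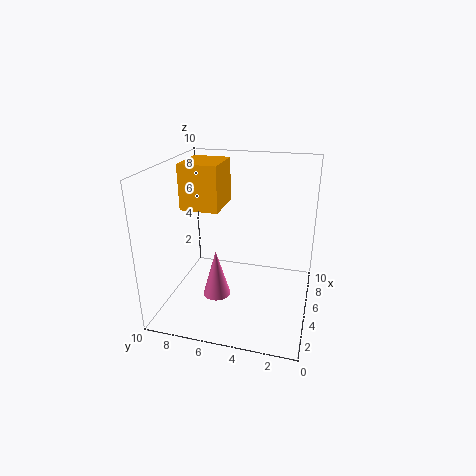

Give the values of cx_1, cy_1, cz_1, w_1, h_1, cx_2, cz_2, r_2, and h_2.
cx_1 = 6.5; cy_1 = 7; cz_1 = 6; w_1 = 3.5; h_1 = 3.5; cx_2 = 4.5; cz_2 = 0.5; r_2 = 1; h_2 = 3.5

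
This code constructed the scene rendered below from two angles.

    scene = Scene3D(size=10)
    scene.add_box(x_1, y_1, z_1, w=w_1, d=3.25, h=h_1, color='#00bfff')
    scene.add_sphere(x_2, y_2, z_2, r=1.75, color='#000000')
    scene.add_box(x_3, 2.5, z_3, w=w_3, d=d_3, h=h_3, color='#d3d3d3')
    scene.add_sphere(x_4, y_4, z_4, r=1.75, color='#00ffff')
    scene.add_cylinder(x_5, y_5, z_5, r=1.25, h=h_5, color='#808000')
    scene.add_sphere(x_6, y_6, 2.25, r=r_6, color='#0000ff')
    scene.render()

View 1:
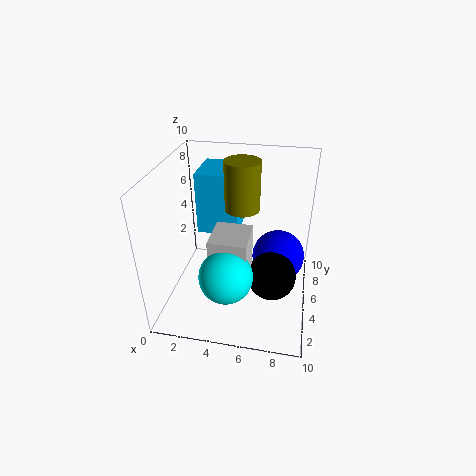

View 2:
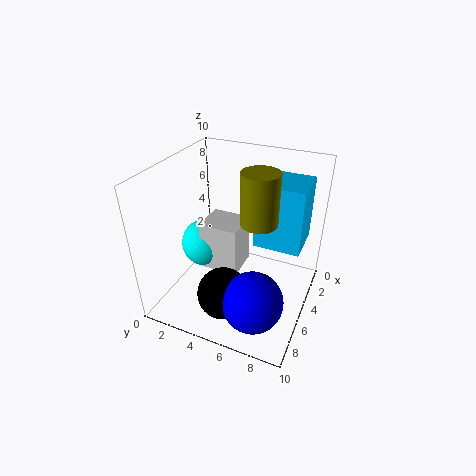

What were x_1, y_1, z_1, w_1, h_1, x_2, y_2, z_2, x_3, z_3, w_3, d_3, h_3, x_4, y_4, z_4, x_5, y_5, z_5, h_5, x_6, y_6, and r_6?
x_1 = 1.75; y_1 = 6; z_1 = 4.5; w_1 = 3; h_1 = 4.5; x_2 = 7.5; y_2 = 5; z_2 = 2; x_3 = 3.5; z_3 = 2.5; w_3 = 2.5; d_3 = 2.75; h_3 = 3.5; x_4 = 4.75; y_4 = 2.25; z_4 = 3.75; x_5 = 5; y_5 = 6.5; z_5 = 6.5; h_5 = 3.5; x_6 = 7.75; y_6 = 7.25; r_6 = 2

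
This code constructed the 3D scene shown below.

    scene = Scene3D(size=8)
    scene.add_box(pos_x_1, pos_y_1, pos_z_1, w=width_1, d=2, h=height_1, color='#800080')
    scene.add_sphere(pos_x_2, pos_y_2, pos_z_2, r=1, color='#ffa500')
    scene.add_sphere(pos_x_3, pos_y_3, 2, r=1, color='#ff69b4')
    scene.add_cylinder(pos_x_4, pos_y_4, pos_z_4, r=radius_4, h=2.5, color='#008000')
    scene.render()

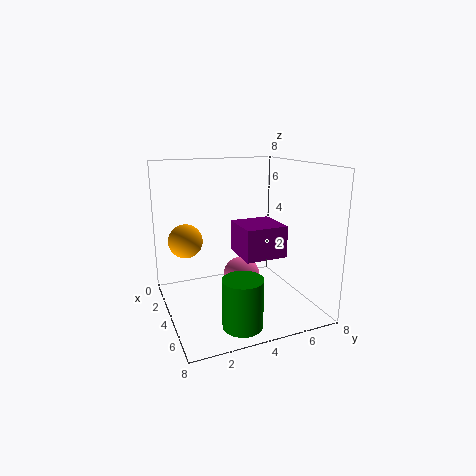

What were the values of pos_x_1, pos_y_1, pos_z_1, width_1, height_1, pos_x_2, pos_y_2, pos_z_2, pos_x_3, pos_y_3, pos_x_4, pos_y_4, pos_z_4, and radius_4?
pos_x_1 = 5.5; pos_y_1 = 3; pos_z_1 = 4; width_1 = 2; height_1 = 1.5; pos_x_2 = 2; pos_y_2 = 1.5; pos_z_2 = 3.5; pos_x_3 = 4.5; pos_y_3 = 4; pos_x_4 = 7; pos_y_4 = 3; pos_z_4 = 0.5; radius_4 = 1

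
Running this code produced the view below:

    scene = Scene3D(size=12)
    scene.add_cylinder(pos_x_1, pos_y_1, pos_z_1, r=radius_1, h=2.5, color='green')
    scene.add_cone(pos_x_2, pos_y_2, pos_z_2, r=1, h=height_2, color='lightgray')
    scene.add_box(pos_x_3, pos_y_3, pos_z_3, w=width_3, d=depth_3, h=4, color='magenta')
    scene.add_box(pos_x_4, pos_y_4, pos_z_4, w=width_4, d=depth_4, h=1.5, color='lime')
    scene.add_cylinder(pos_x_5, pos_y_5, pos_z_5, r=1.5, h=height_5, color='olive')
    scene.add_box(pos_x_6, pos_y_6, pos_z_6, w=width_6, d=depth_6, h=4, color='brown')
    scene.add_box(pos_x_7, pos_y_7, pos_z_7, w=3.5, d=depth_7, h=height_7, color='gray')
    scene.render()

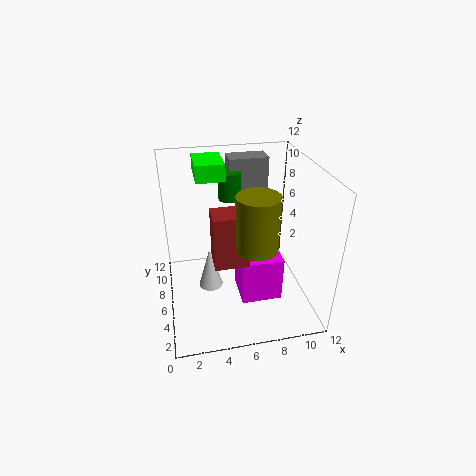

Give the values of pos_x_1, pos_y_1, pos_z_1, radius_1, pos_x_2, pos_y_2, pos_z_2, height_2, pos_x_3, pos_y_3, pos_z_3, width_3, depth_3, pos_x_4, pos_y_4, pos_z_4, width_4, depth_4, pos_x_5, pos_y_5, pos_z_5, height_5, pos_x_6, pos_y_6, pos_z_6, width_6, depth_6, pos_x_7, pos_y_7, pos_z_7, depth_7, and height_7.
pos_x_1 = 6, pos_y_1 = 9.5, pos_z_1 = 8, radius_1 = 1, pos_x_2 = 3.5, pos_y_2 = 5.5, pos_z_2 = 2, height_2 = 3.5, pos_x_3 = 6, pos_y_3 = 4, pos_z_3 = 0.5, width_3 = 3.5, depth_3 = 3.5, pos_x_4 = 3, pos_y_4 = 8.5, pos_z_4 = 10, width_4 = 2.5, depth_4 = 3.5, pos_x_5 = 6.5, pos_y_5 = 2, pos_z_5 = 7.5, height_5 = 4, pos_x_6 = 3.5, pos_y_6 = 2, pos_z_6 = 6, width_6 = 2.5, depth_6 = 2, pos_x_7 = 6, pos_y_7 = 9.5, pos_z_7 = 8.5, depth_7 = 2, height_7 = 3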